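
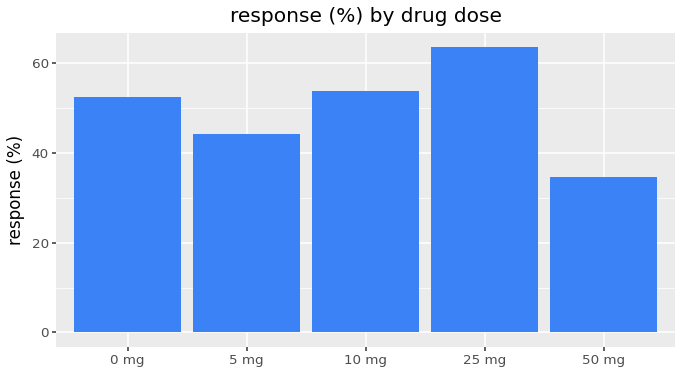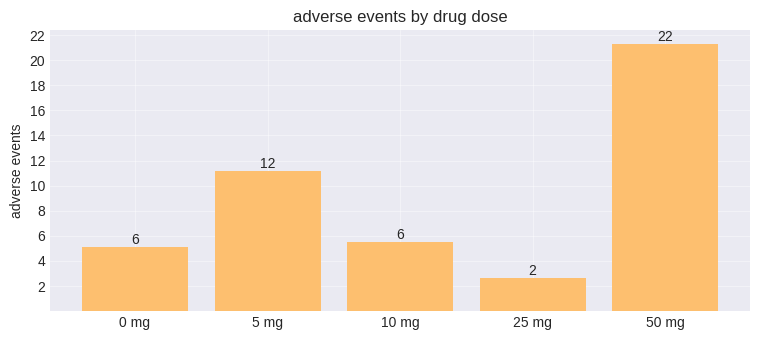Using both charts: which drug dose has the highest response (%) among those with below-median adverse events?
Chart 2 median adverse events ≈ 6; below-median drug doses: 0 mg, 25 mg. Among those, 25 mg has the highest response (%) (≈ 60).

25 mg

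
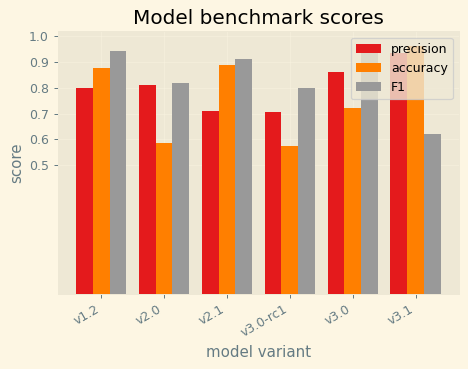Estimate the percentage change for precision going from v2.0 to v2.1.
v2.0 ≈ 0.8, v2.1 ≈ 0.7; (0.7 − 0.8) / 0.8 ≈ -12.5%.

≈ -12.5%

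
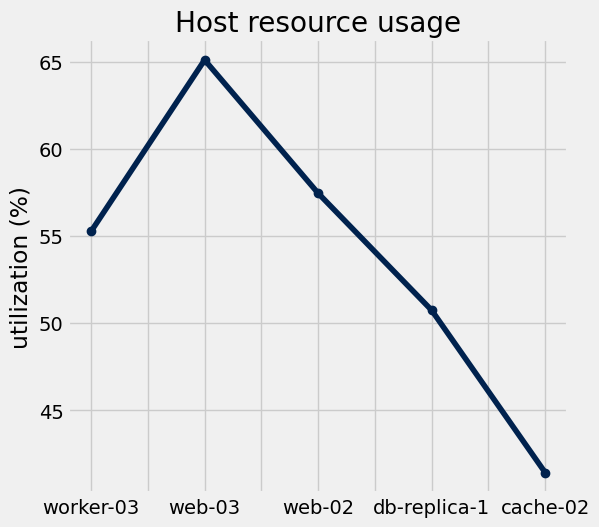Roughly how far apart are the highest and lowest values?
≈ 24

Max web-03 ≈ 66, min cache-02 ≈ 42; range ≈ 24.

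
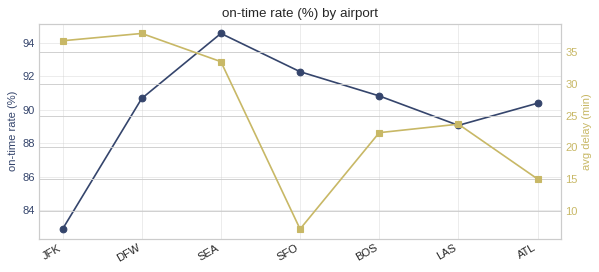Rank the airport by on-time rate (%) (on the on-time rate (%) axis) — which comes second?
Top 3 (on the on-time rate (%) axis): SEA ≈ 95, SFO ≈ 92, BOS ≈ 91.

SFO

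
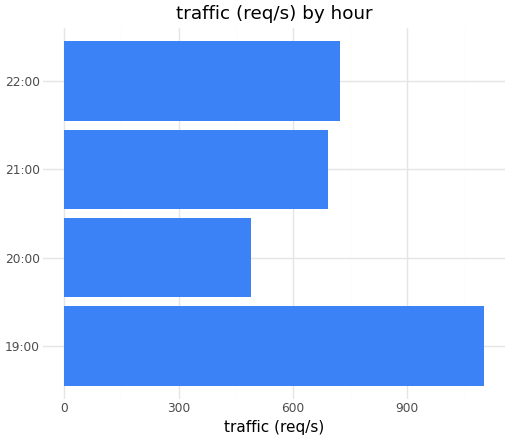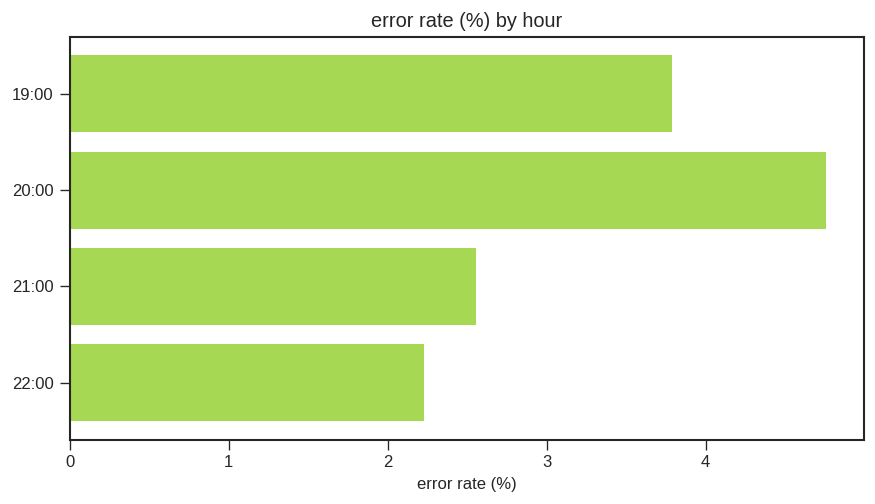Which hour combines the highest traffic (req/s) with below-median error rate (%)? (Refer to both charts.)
Chart 2 median error rate (%) ≈ 3; below-median hours: 21:00, 22:00. Among those, 22:00 has the highest traffic (req/s) (≈ 800).

22:00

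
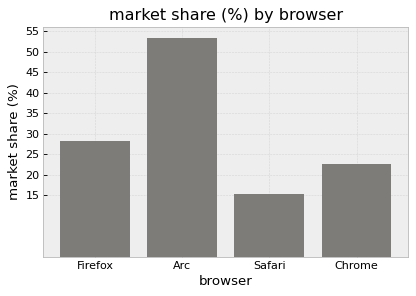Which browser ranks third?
Chrome

Top 4: Arc ≈ 55, Firefox ≈ 30, Chrome ≈ 25, Safari ≈ 15.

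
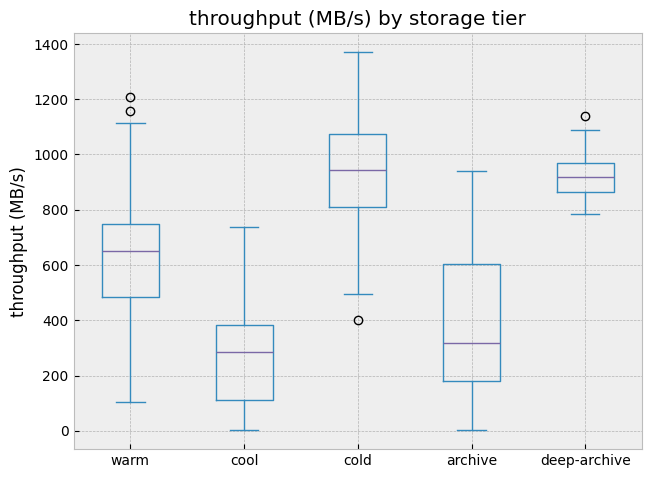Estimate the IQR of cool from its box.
Q3 ≈ 400, Q1 ≈ 100; IQR ≈ 300.

≈ 300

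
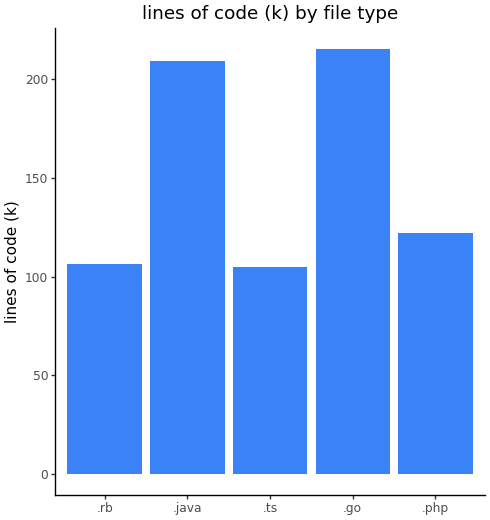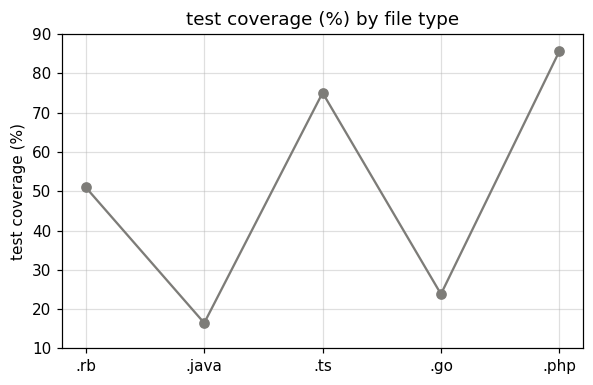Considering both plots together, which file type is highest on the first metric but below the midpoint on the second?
.go

Chart 2 median test coverage (%) ≈ 50; below-median file types: .java, .go. Among those, .go has the highest lines of code (k) (≈ 220).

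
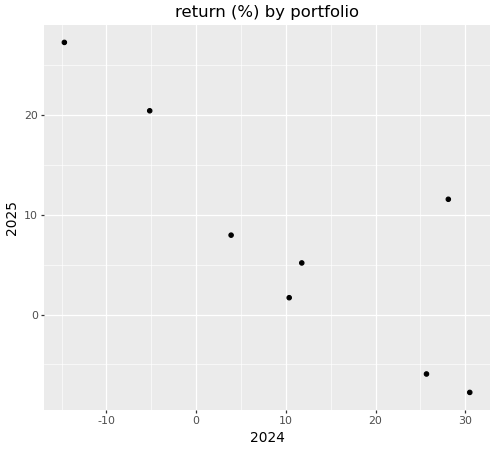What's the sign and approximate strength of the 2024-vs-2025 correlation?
negative, strong

Points are negatively correlated; strong (|r| ≈ 0.8).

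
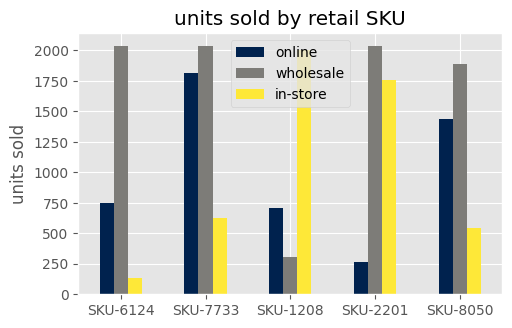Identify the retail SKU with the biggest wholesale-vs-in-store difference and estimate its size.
SKU-6124, ≈ 1800

SKU-6124: wholesale ≈ 2000, in-store ≈ 200 → gap ≈ 1800. Next-largest (SKU-1208) is only ≈ 1600.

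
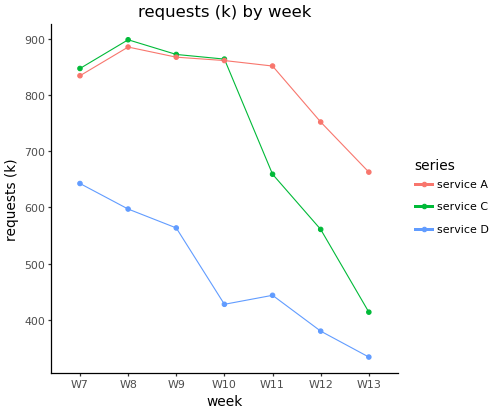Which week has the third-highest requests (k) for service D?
Top 4 for service D: W7 ≈ 650, W8 ≈ 600, W9 ≈ 550, W11 ≈ 450.

W9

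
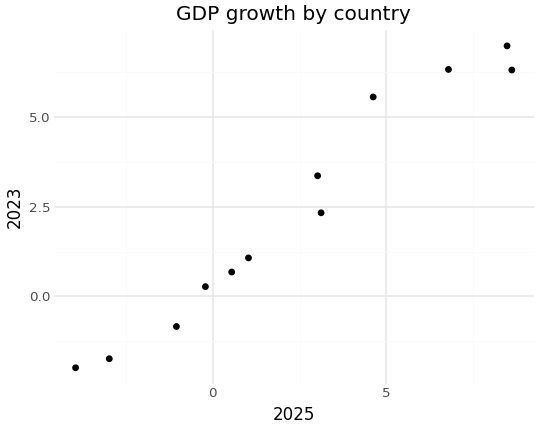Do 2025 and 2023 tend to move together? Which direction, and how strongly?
positive, strong

Points are positively correlated; strong (|r| ≈ 1.0).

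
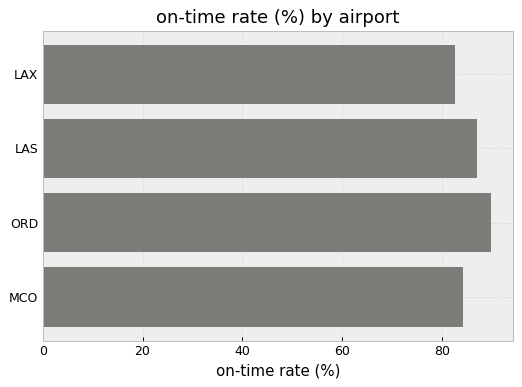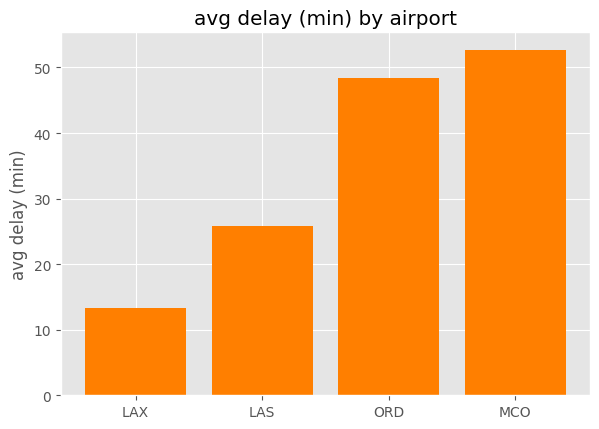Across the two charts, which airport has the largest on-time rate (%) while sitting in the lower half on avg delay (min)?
LAS

Chart 2 median avg delay (min) ≈ 35; below-median airports: LAX, LAS. Among those, LAS has the highest on-time rate (%) (≈ 90).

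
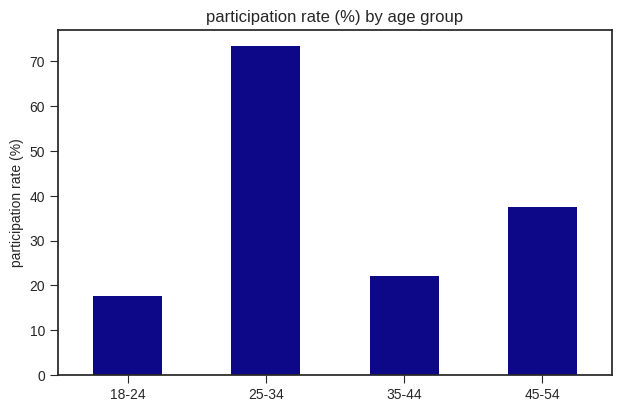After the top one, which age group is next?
Top 3: 25-34 ≈ 70, 45-54 ≈ 40, 35-44 ≈ 20.

45-54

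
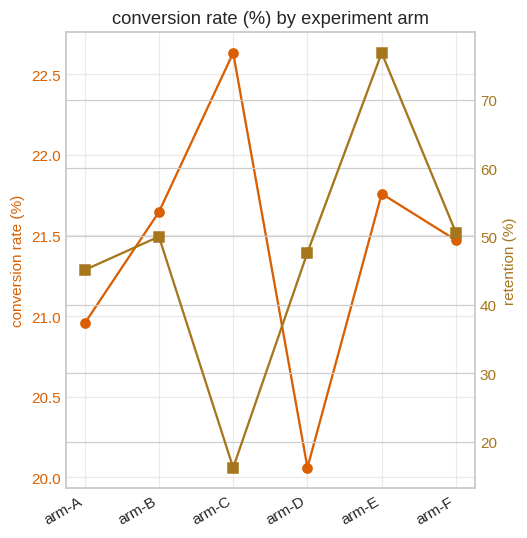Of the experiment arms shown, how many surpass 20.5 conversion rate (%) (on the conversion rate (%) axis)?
Above 20.5: arm-A, arm-B, arm-C, arm-E, arm-F.

5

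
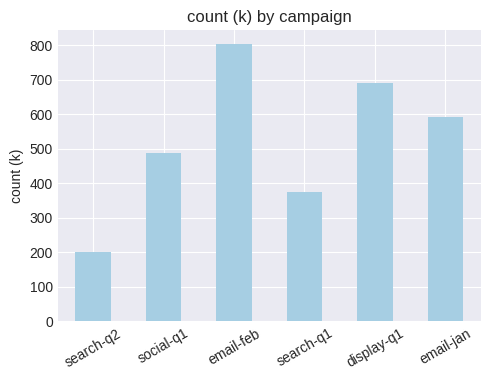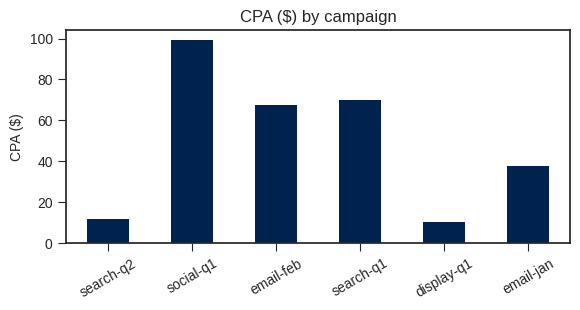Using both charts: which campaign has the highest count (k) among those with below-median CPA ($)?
Chart 2 median CPA ($) ≈ 50; below-median campaigns: search-q2, display-q1, email-jan. Among those, display-q1 has the highest count (k) (≈ 700).

display-q1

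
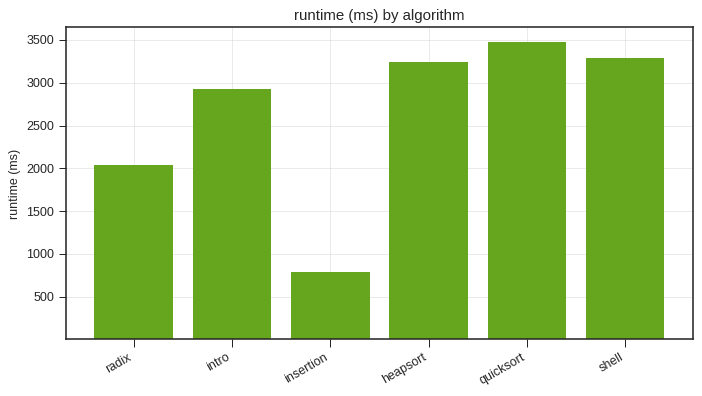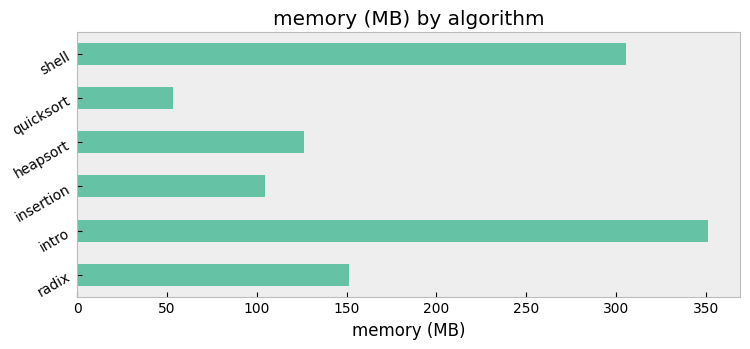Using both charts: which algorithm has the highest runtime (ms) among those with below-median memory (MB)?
Chart 2 median memory (MB) ≈ 150; below-median algorithms: insertion, heapsort, quicksort. Among those, quicksort has the highest runtime (ms) (≈ 3500).

quicksort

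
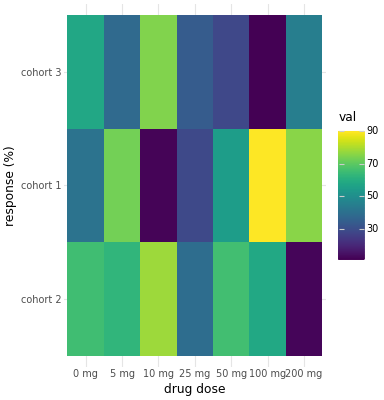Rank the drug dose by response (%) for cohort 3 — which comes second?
Top 3 for cohort 3: 10 mg ≈ 80, 0 mg ≈ 60, 200 mg ≈ 40.

0 mg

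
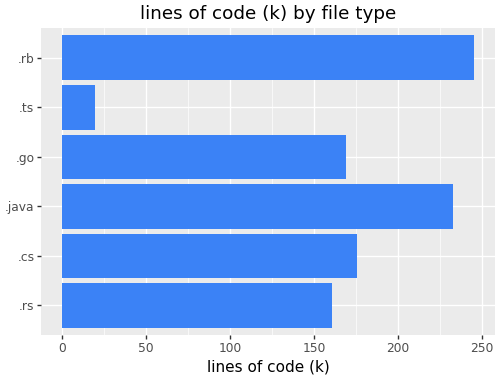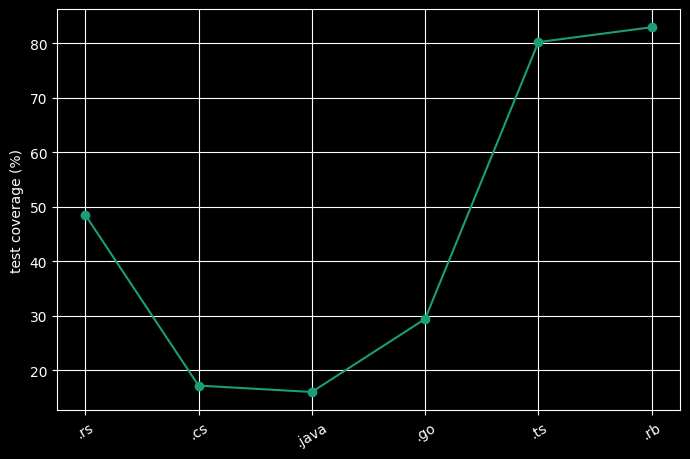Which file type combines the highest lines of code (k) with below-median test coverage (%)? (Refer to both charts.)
Chart 2 median test coverage (%) ≈ 40; below-median file types: .cs, .java, .go. Among those, .java has the highest lines of code (k) (≈ 225).

.java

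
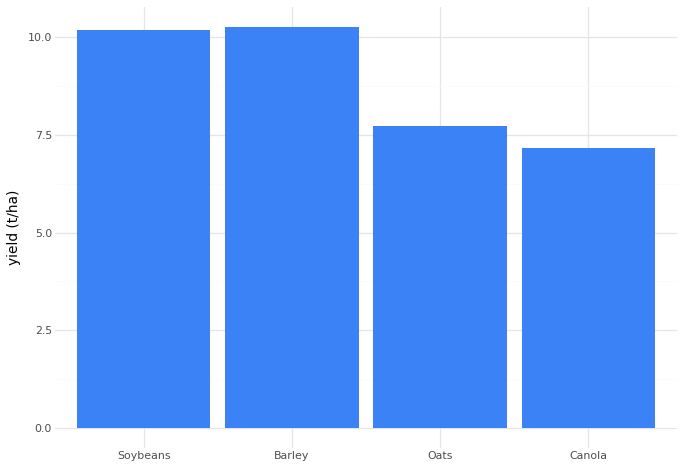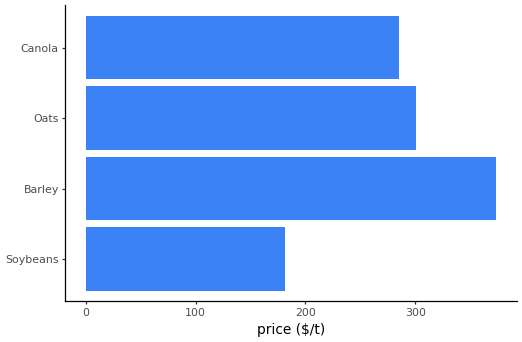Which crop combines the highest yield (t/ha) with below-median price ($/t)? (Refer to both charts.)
Soybeans

Chart 2 median price ($/t) ≈ 300; below-median crops: Soybeans, Canola. Among those, Soybeans has the highest yield (t/ha) (≈ 10).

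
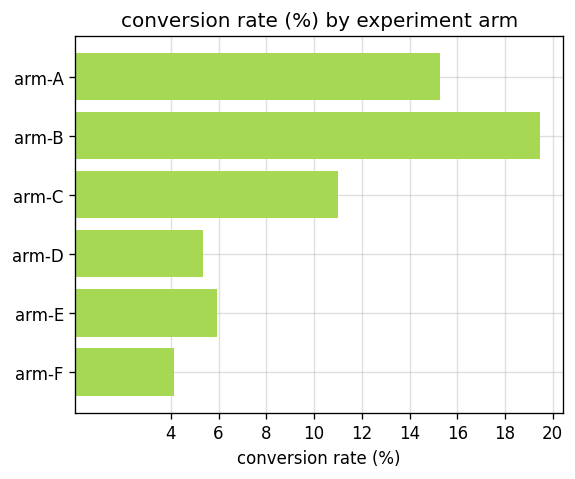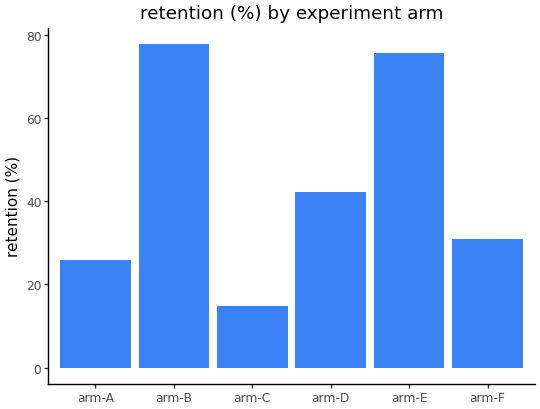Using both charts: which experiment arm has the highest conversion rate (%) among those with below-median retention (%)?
arm-A

Chart 2 median retention (%) ≈ 40; below-median experiment arms: arm-A, arm-C, arm-F. Among those, arm-A has the highest conversion rate (%) (≈ 16).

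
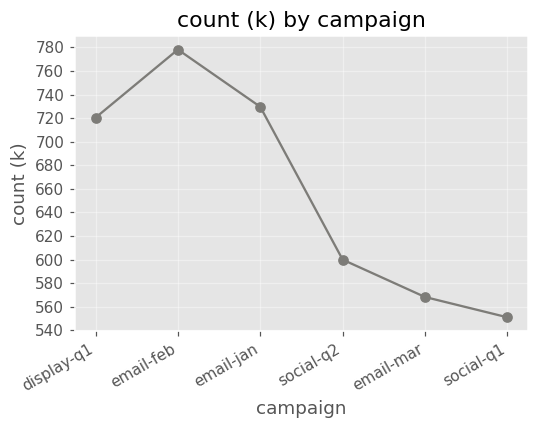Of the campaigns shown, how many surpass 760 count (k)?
1

Above 760: email-feb.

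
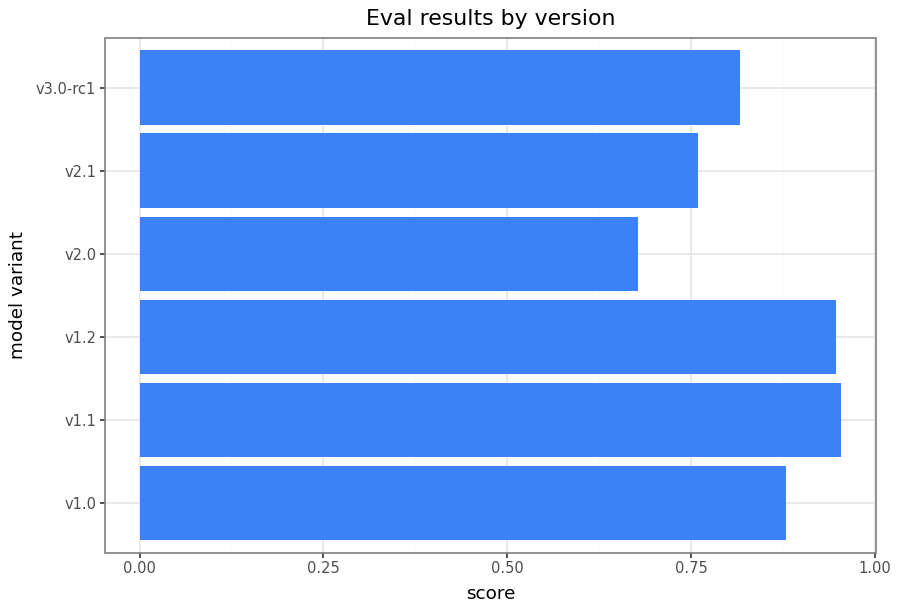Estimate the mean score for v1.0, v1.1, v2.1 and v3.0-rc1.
≈ 0.88

(0.9 + 1.0 + 0.8 + 0.8) / 4 ≈ 0.88.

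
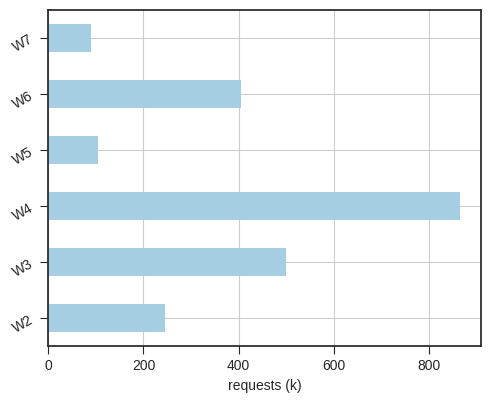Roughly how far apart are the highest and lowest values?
Max W4 ≈ 900, min W7 ≈ 100; range ≈ 800.

≈ 800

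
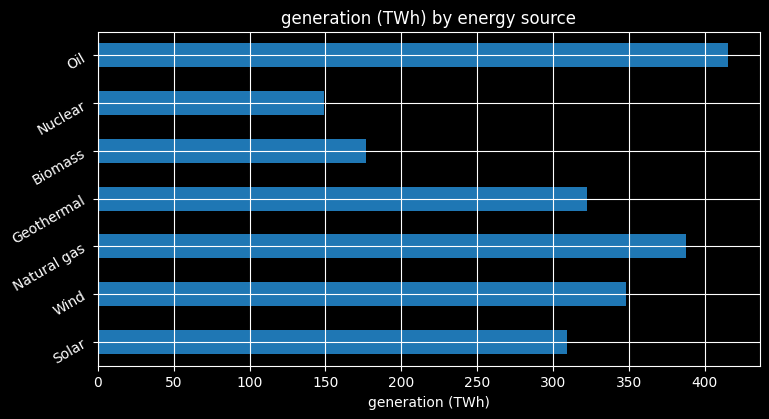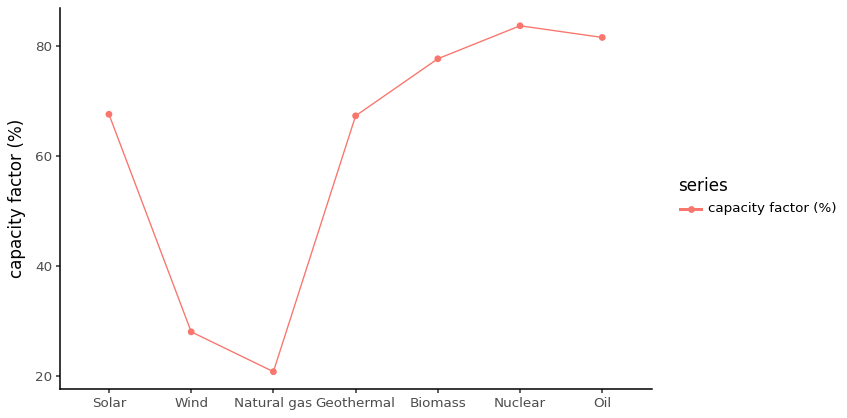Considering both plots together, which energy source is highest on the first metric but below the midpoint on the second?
Natural gas

Chart 2 median capacity factor (%) ≈ 70; below-median energy sources: Wind, Natural gas, Geothermal. Among those, Natural gas has the highest generation (TWh) (≈ 400).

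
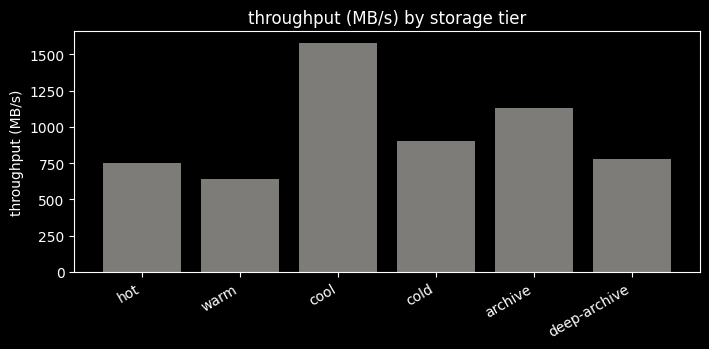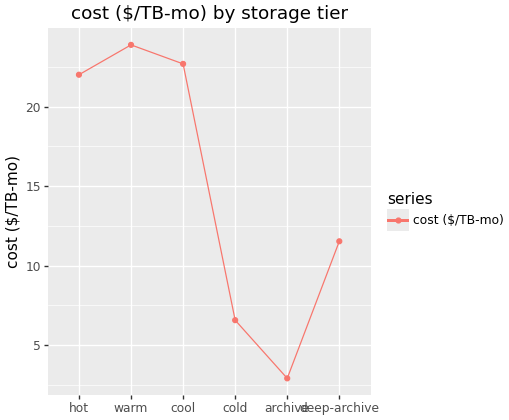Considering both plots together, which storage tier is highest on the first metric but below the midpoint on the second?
archive

Chart 2 median cost ($/TB-mo) ≈ 15; below-median storage tiers: cold, archive, deep-archive. Among those, archive has the highest throughput (MB/s) (≈ 1200).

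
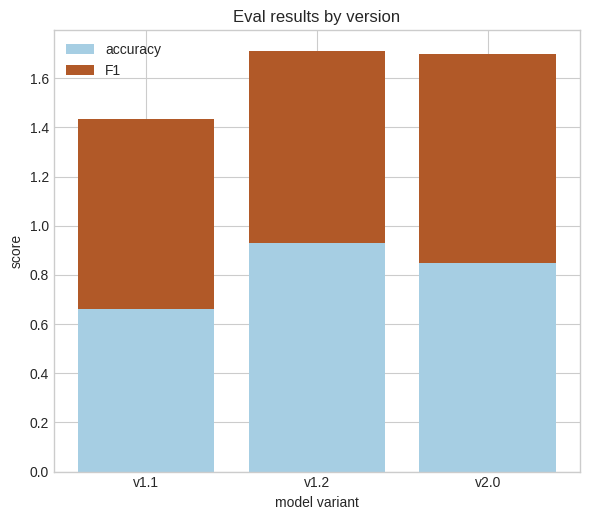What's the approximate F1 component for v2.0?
≈ 0.8

F1 top ≈ 1.6, bottom ≈ 0.8; segment ≈ 0.8.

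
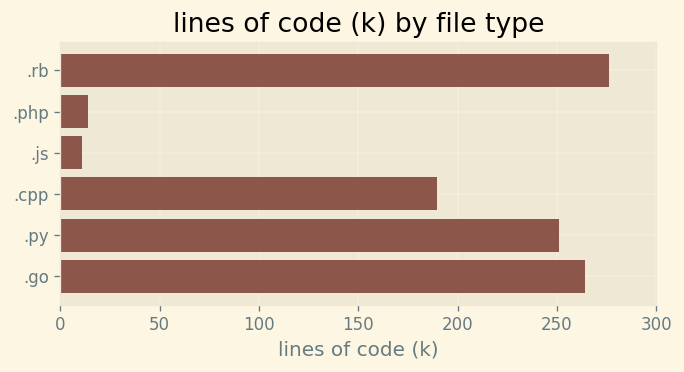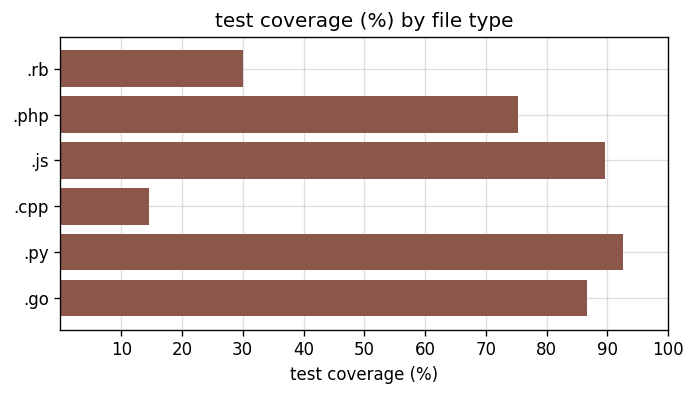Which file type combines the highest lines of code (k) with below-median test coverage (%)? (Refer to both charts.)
.rb

Chart 2 median test coverage (%) ≈ 80; below-median file types: .rb, .php, .cpp. Among those, .rb has the highest lines of code (k) (≈ 300).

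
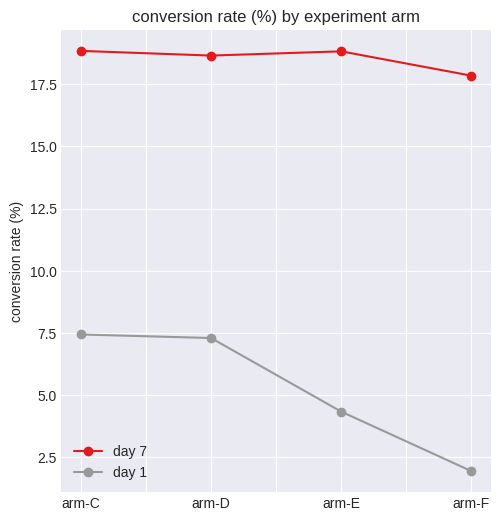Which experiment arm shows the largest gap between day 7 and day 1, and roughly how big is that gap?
arm-F, ≈ 16 %

arm-F: day 7 ≈ 18, day 1 ≈ 2 → gap ≈ 16. Next-largest (arm-E) is only ≈ 14.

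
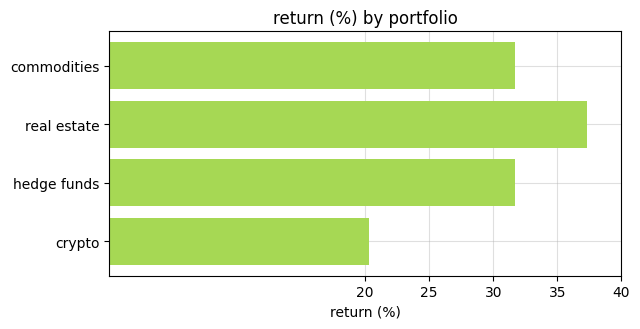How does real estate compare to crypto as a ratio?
real estate ≈ 35, crypto ≈ 20; 35/20 ≈ 1.75.

≈ 1.75×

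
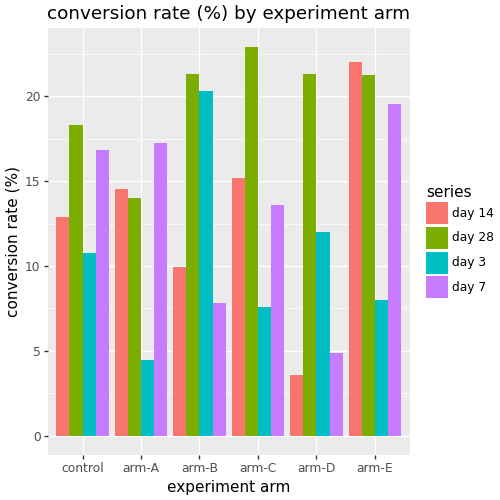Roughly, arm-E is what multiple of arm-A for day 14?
≈ 1.57×

arm-E ≈ 22, arm-A ≈ 14; 22/14 ≈ 1.57.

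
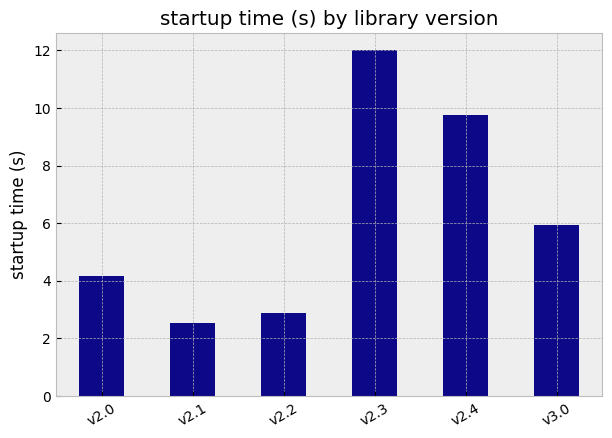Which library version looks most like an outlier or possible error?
v2.3 ≈ 12; the rest sit between ≈ 3 and ≈ 10.

v2.3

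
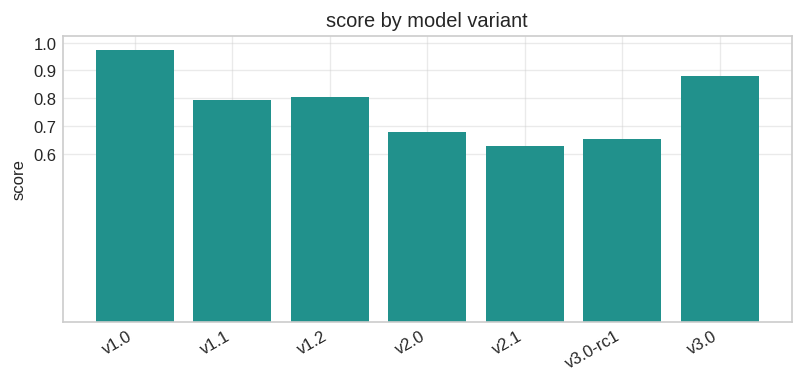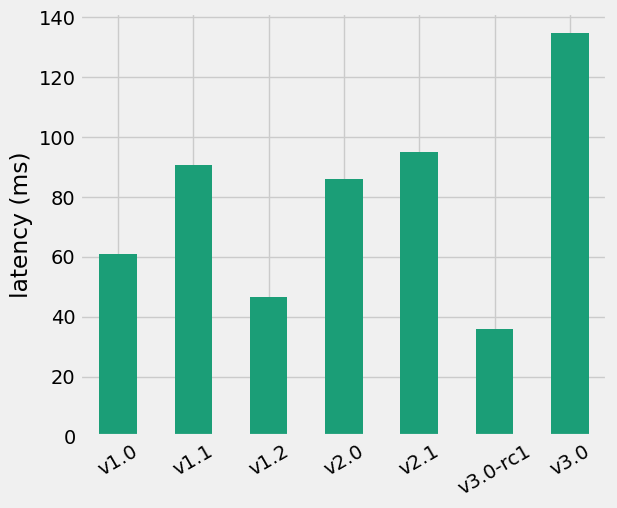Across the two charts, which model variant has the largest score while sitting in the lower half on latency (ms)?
v1.0

Chart 2 median latency (ms) ≈ 80; below-median model variants: v1.0, v1.2, v3.0-rc1. Among those, v1.0 has the highest score (≈ 1).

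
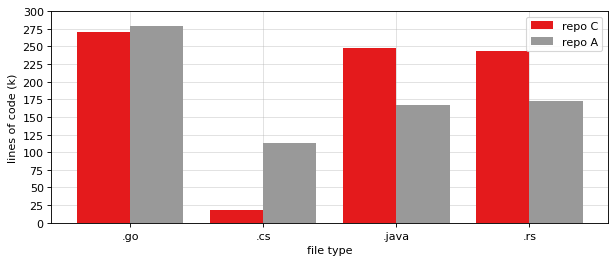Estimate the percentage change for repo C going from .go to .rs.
.go ≈ 275, .rs ≈ 250; (250 − 275) / 275 ≈ -9.1%.

≈ -9.1%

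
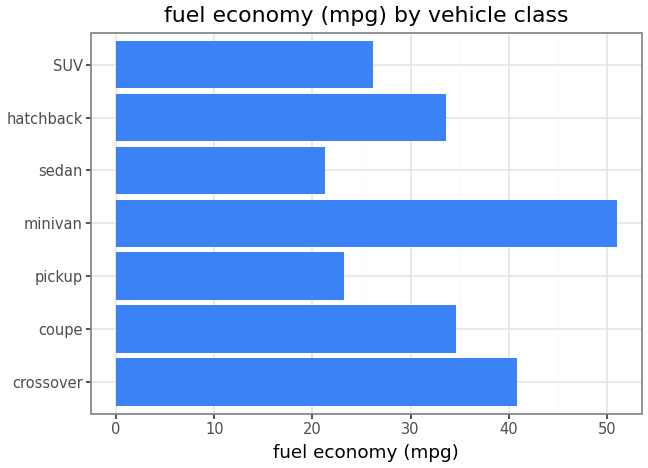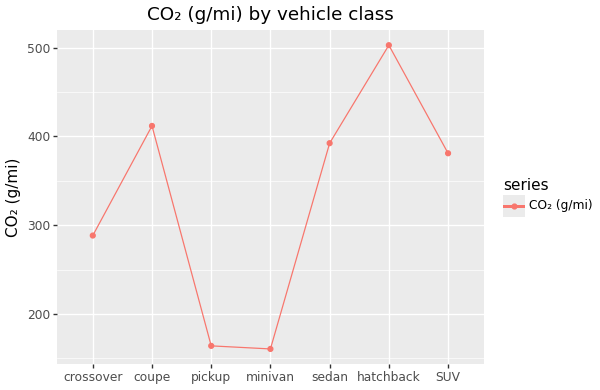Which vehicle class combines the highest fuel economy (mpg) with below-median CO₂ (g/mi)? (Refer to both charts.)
Chart 2 median CO₂ (g/mi) ≈ 400; below-median vehicle classes: crossover, pickup, minivan. Among those, minivan has the highest fuel economy (mpg) (≈ 50).

minivan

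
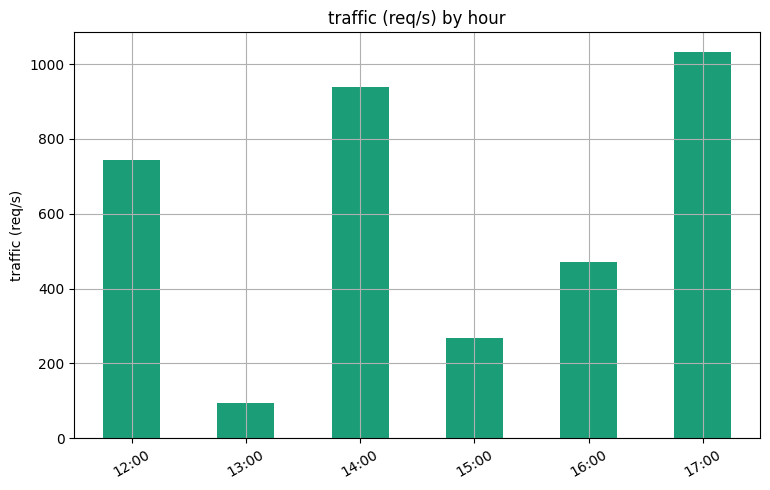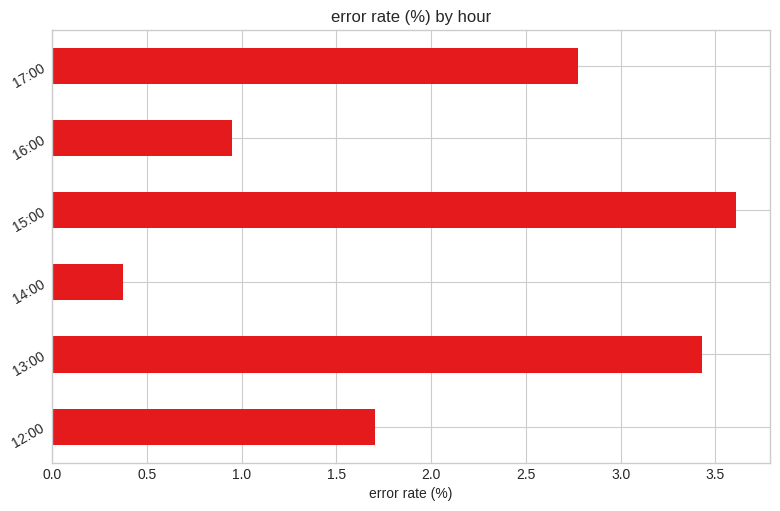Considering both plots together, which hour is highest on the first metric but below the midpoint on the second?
14:00

Chart 2 median error rate (%) ≈ 2; below-median hours: 12:00, 14:00, 16:00. Among those, 14:00 has the highest traffic (req/s) (≈ 900).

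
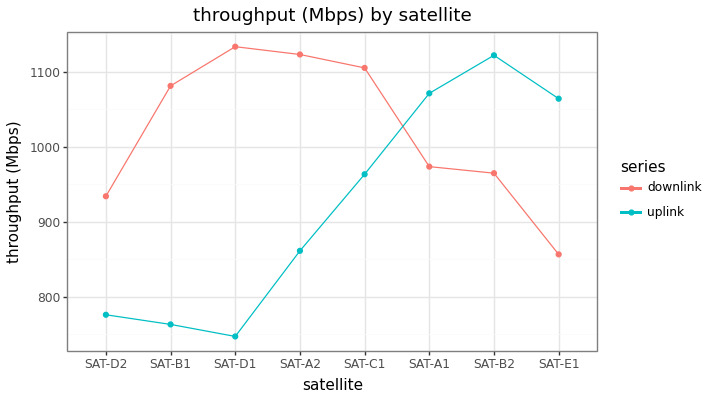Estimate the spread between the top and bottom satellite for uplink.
Max SAT-B2 ≈ 1100, min SAT-D1 ≈ 750; range ≈ 350.

≈ 350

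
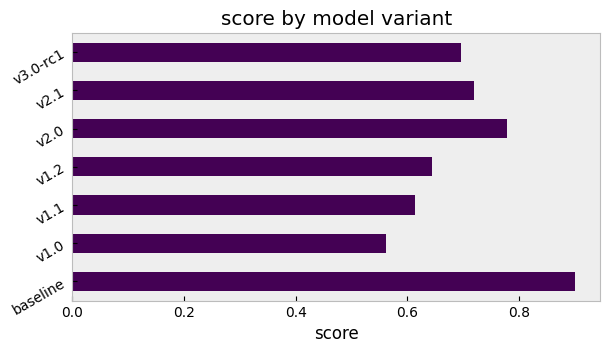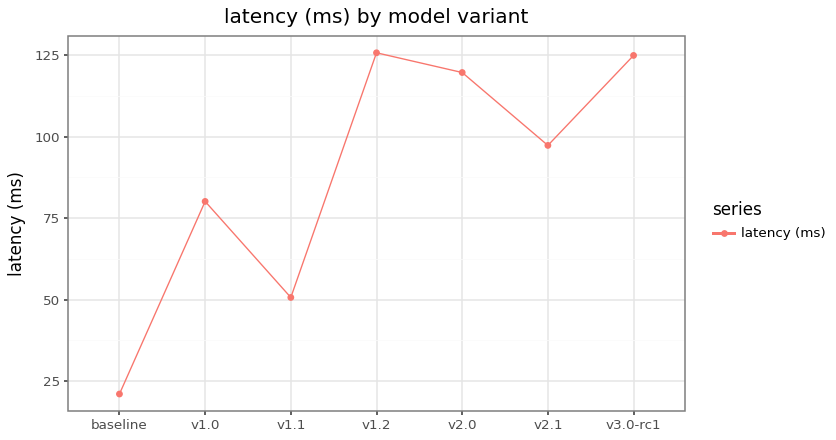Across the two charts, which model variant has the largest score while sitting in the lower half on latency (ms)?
Chart 2 median latency (ms) ≈ 100; below-median model variants: baseline, v1.0, v1.1. Among those, baseline has the highest score (≈ 0.9).

baseline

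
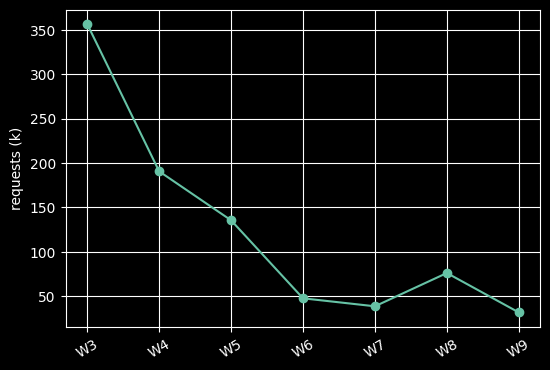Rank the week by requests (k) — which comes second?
W4

Top 3: W3 ≈ 350, W4 ≈ 200, W5 ≈ 150.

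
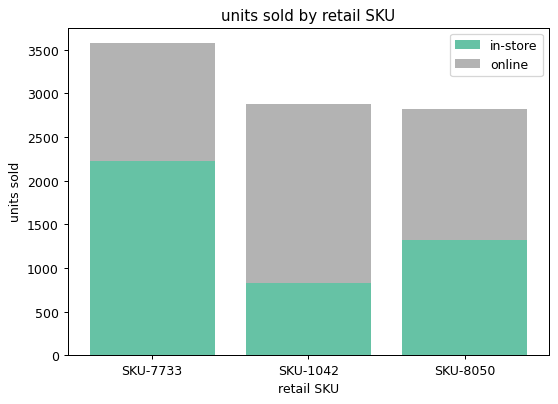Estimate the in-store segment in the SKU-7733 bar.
≈ 2000

in-store top ≈ 2000, bottom ≈ 0; segment ≈ 2000.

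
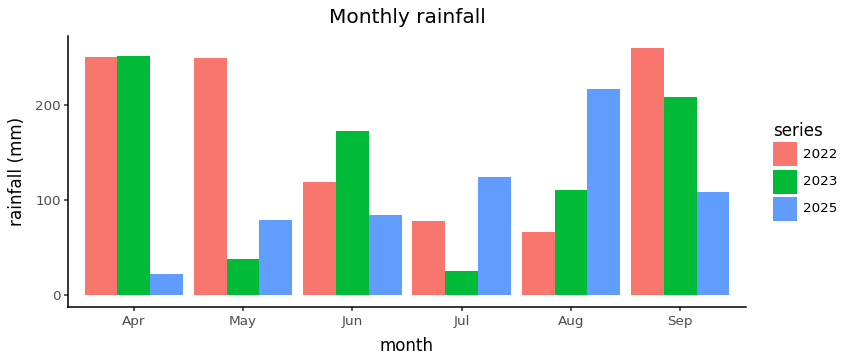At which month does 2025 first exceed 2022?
Jun: 2025 ≈ 75 vs 2022 ≈ 125 (not yet); Jul: 2025 ≈ 125 vs 2022 ≈ 75 (first crossover).

Jul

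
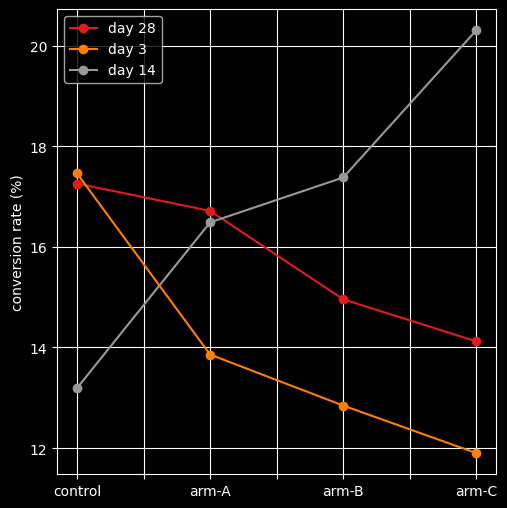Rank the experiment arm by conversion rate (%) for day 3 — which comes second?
arm-A

Top 3 for day 3: control ≈ 17, arm-A ≈ 14, arm-B ≈ 13.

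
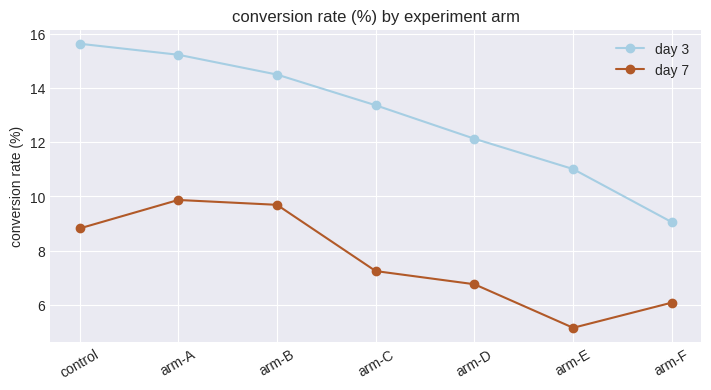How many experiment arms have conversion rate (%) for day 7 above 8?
Above 8: control, arm-A, arm-B.

3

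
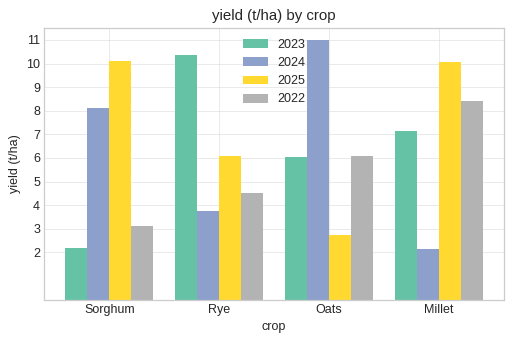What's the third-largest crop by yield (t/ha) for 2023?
Top 4 for 2023: Rye ≈ 10, Millet ≈ 7, Oats ≈ 6, Sorghum ≈ 2.

Oats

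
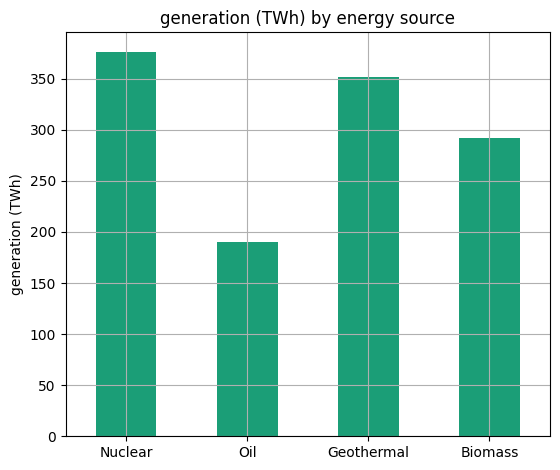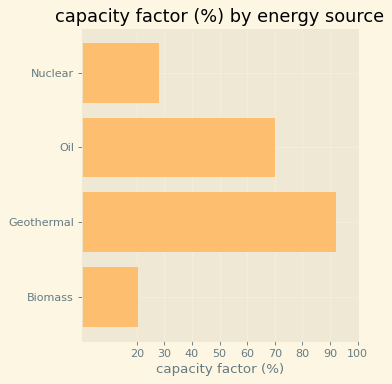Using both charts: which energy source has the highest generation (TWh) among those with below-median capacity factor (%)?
Nuclear

Chart 2 median capacity factor (%) ≈ 50; below-median energy sources: Nuclear, Biomass. Among those, Nuclear has the highest generation (TWh) (≈ 400).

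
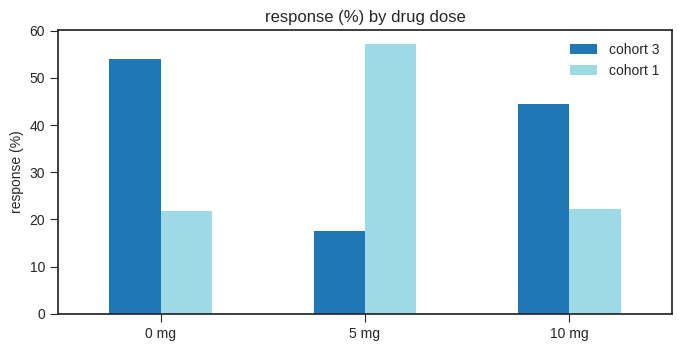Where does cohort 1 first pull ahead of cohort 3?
5 mg

0 mg: cohort 1 ≈ 20 vs cohort 3 ≈ 55 (not yet); 5 mg: cohort 1 ≈ 55 vs cohort 3 ≈ 15 (first crossover).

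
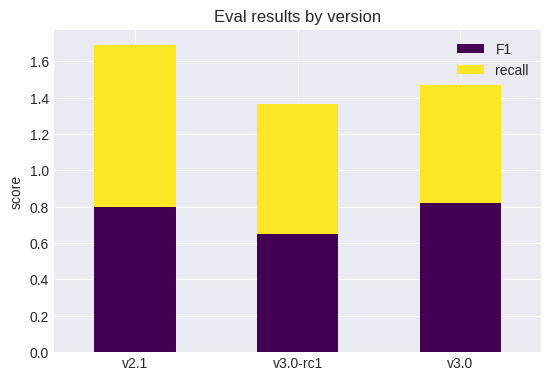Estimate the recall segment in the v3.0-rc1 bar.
≈ 0.8

recall top ≈ 1.4, bottom ≈ 0.6; segment ≈ 0.8.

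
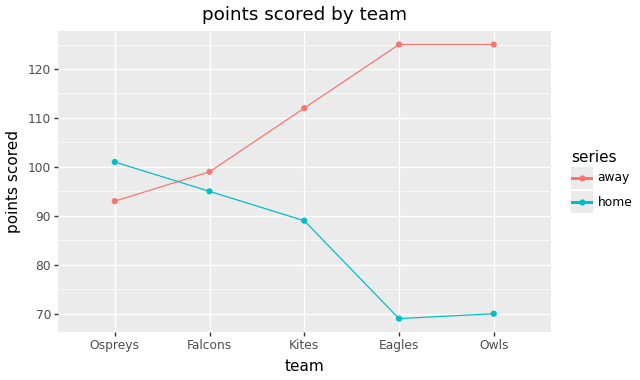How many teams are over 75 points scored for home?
3

Above 75: Ospreys, Falcons, Kites.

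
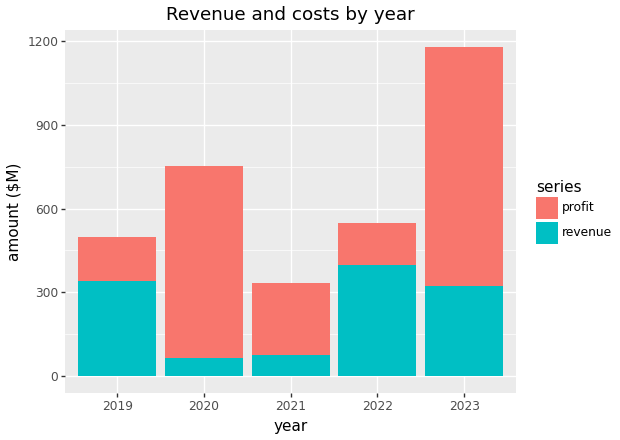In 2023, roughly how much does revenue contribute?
≈ 300

revenue top ≈ 300, bottom ≈ 0; segment ≈ 300.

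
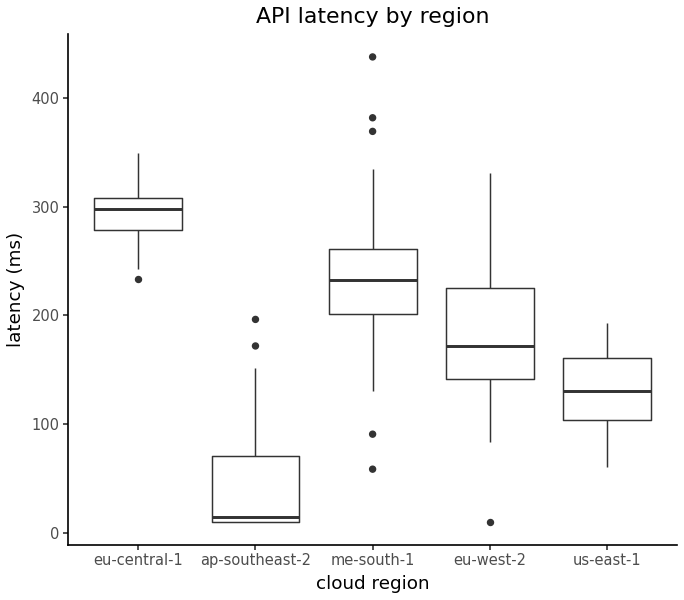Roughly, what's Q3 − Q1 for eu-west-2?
≈ 75

Q3 ≈ 225, Q1 ≈ 150; IQR ≈ 75.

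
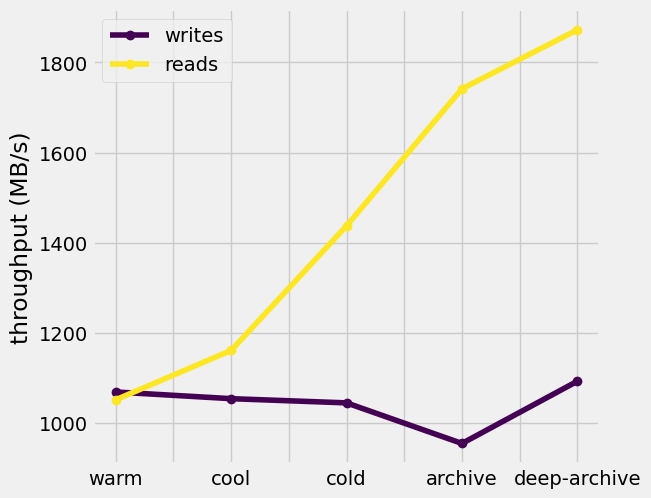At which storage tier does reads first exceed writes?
cool

warm: reads ≈ 1100 vs writes ≈ 1100 (not yet); cool: reads ≈ 1200 vs writes ≈ 1100 (first crossover).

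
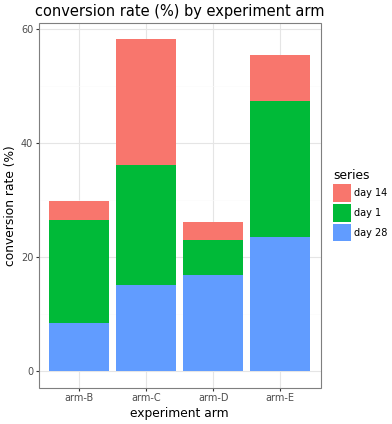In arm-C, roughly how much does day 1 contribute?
≈ 20

day 1 top ≈ 35, bottom ≈ 15; segment ≈ 20.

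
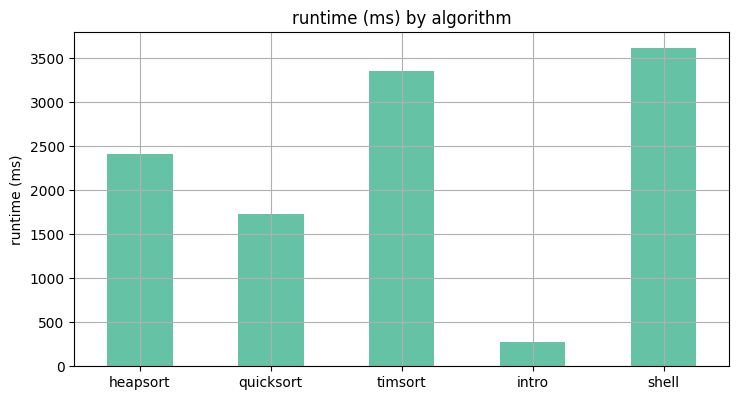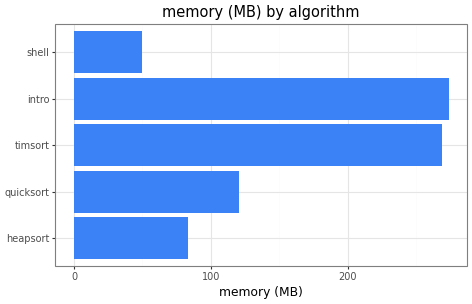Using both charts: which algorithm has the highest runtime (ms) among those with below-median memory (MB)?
shell

Chart 2 median memory (MB) ≈ 100; below-median algorithms: heapsort, shell. Among those, shell has the highest runtime (ms) (≈ 3500).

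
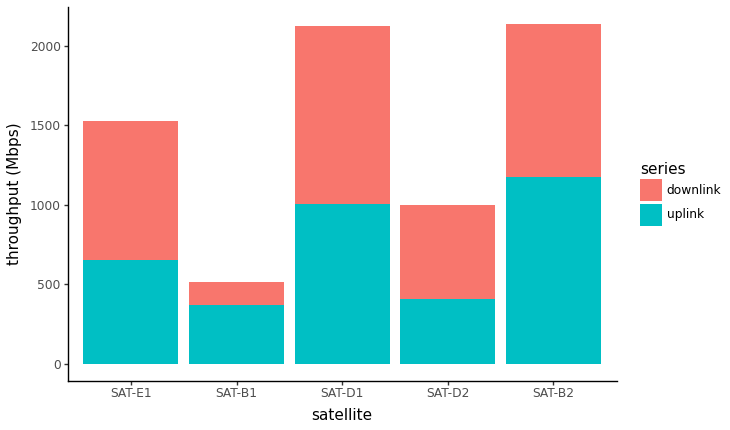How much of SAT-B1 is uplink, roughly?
≈ 400

uplink top ≈ 400, bottom ≈ 0; segment ≈ 400.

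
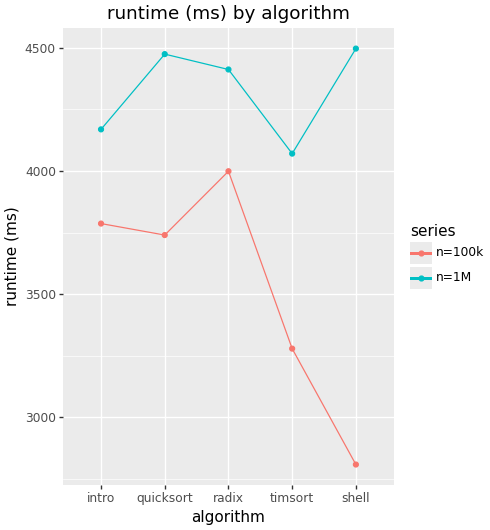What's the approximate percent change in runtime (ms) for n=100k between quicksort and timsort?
≈ -15.8%

quicksort ≈ 3800, timsort ≈ 3200; (3200 − 3800) / 3800 ≈ -15.8%.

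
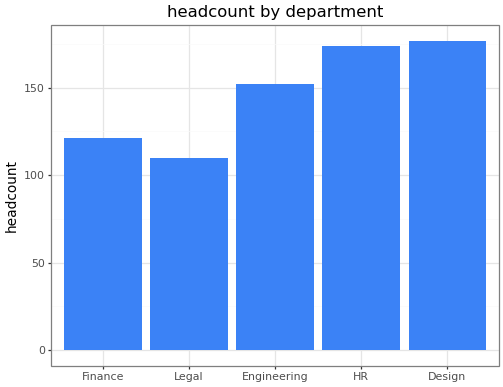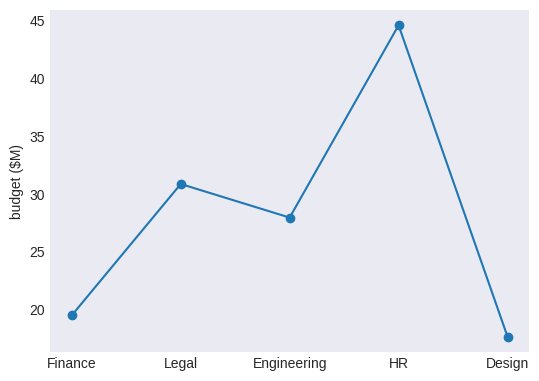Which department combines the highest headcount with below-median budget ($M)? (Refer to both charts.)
Chart 2 median budget ($M) ≈ 30; below-median departments: Finance, Design. Among those, Design has the highest headcount (≈ 180).

Design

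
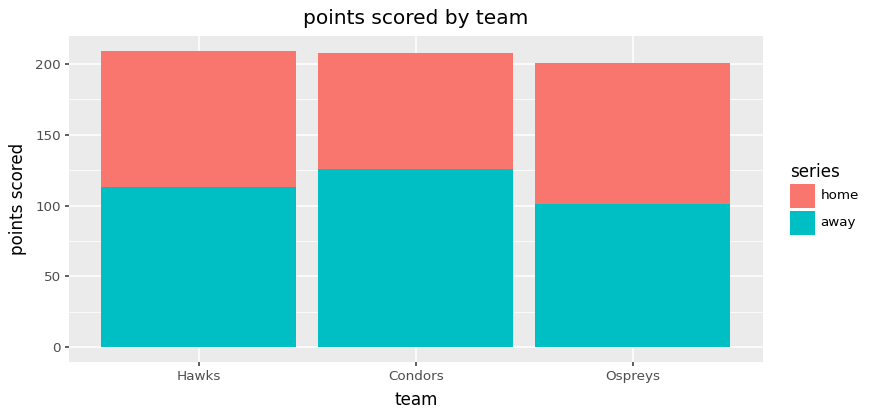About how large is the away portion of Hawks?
away top ≈ 120, bottom ≈ 0; segment ≈ 120.

≈ 120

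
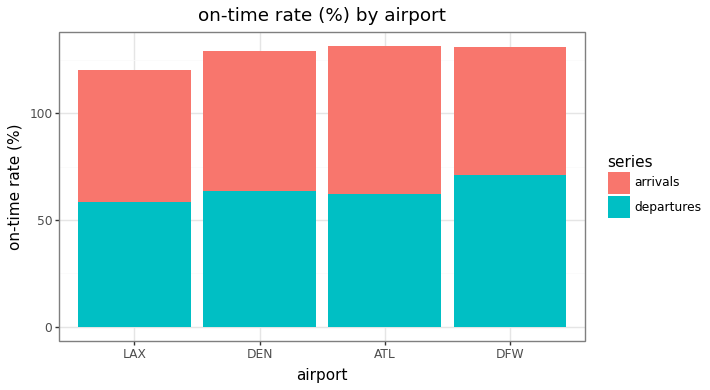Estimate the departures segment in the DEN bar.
departures top ≈ 60, bottom ≈ 0; segment ≈ 60.

≈ 60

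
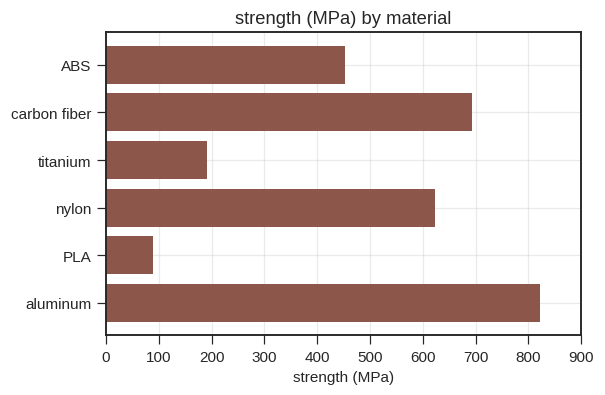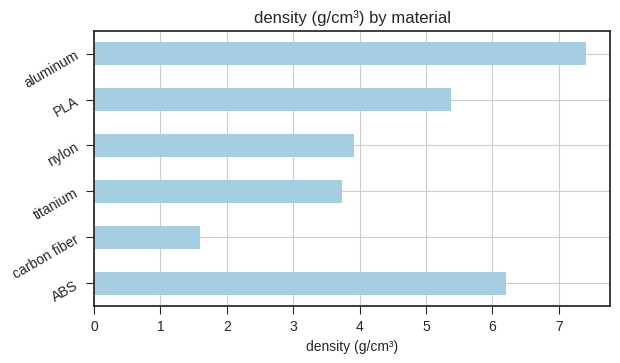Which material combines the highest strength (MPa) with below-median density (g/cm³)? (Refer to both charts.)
carbon fiber

Chart 2 median density (g/cm³) ≈ 5; below-median materials: carbon fiber, titanium, nylon. Among those, carbon fiber has the highest strength (MPa) (≈ 700).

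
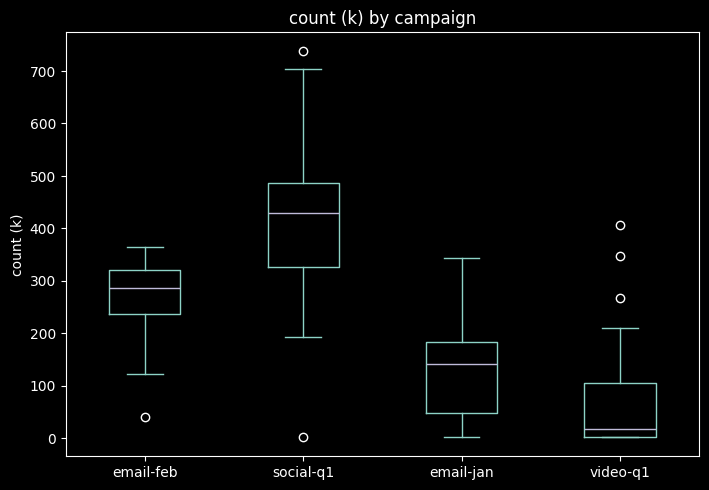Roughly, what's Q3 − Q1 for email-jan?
≈ 150

Q3 ≈ 200, Q1 ≈ 50; IQR ≈ 150.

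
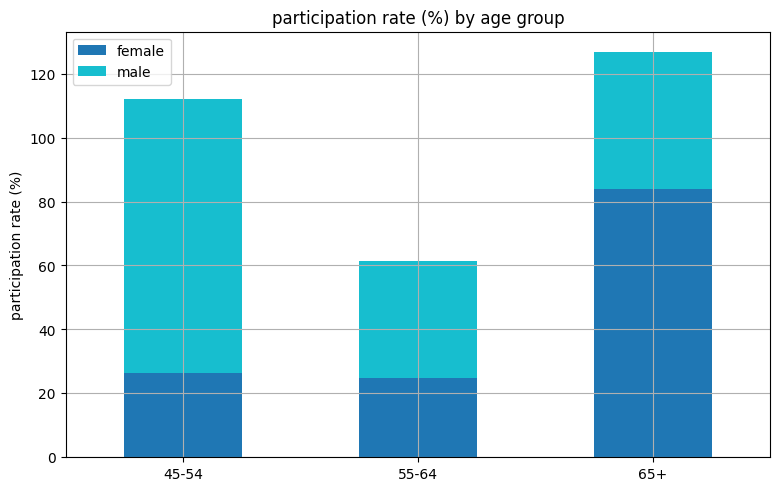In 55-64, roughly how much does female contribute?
female top ≈ 20, bottom ≈ 0; segment ≈ 20.

≈ 20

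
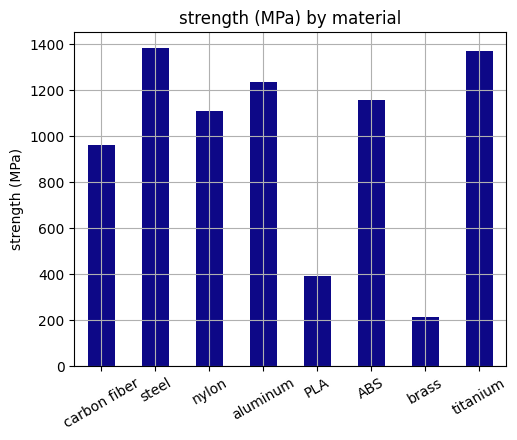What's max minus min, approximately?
Max steel ≈ 1400, min brass ≈ 200; range ≈ 1200.

≈ 1200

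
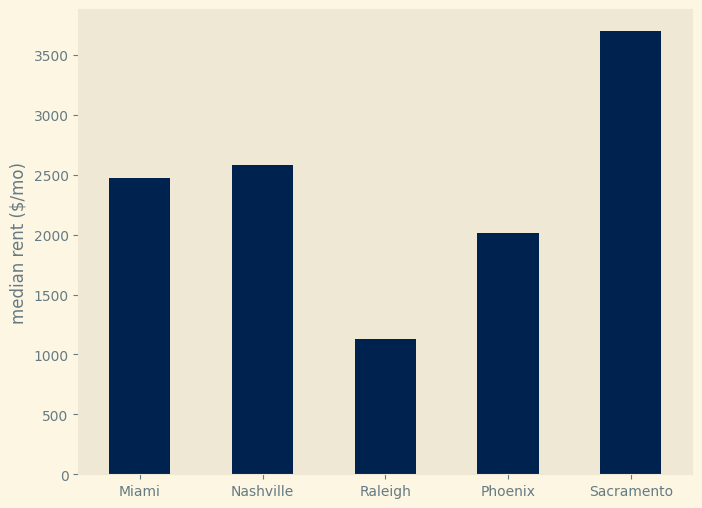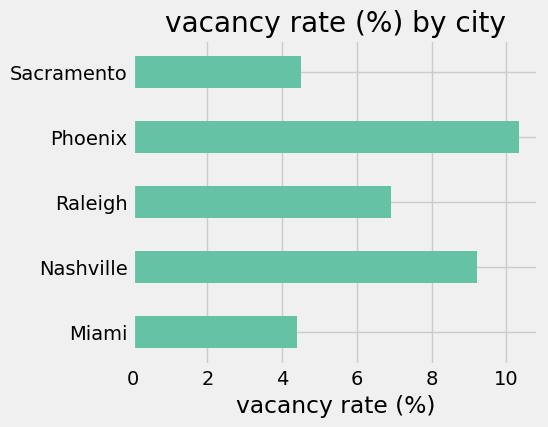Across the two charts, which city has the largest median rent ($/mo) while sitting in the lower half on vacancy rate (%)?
Sacramento

Chart 2 median vacancy rate (%) ≈ 7; below-median cities: Miami, Sacramento. Among those, Sacramento has the highest median rent ($/mo) (≈ 3500).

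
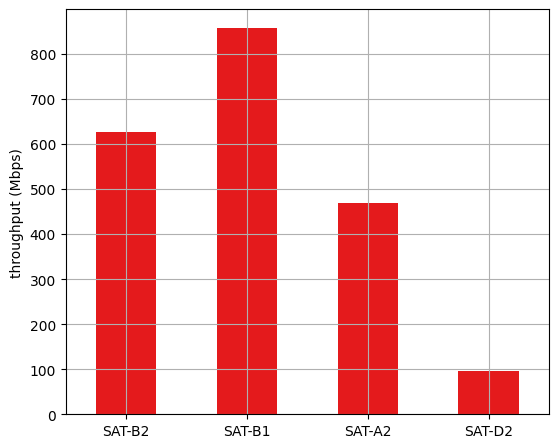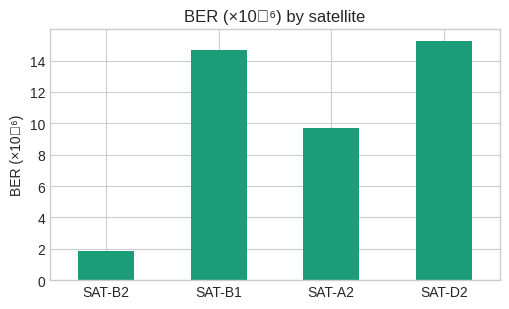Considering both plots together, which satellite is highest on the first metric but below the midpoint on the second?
Chart 2 median BER (×10⁻⁶) ≈ 12; below-median satellites: SAT-B2, SAT-A2. Among those, SAT-B2 has the highest throughput (Mbps) (≈ 600).

SAT-B2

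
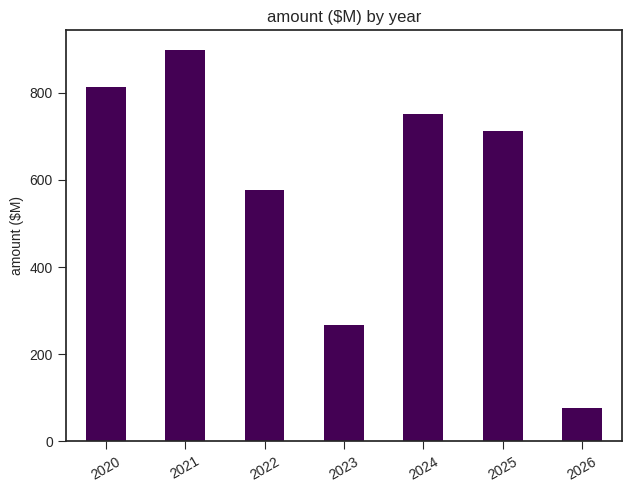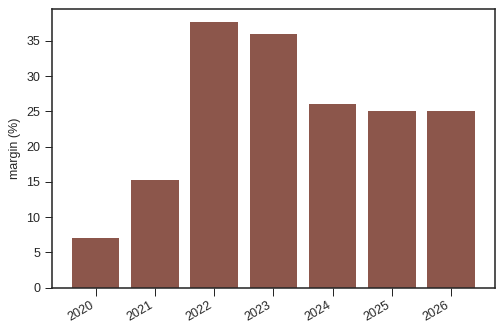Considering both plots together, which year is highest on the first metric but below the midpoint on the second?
2021

Chart 2 median margin (%) ≈ 25; below-median years: 2020, 2021, 2026. Among those, 2021 has the highest amount ($M) (≈ 900).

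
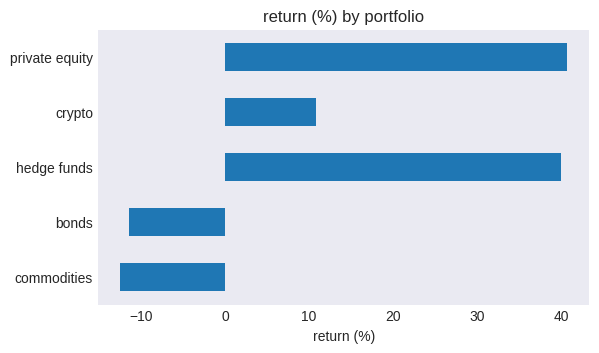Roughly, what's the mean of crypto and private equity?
≈ 25

(10 + 40) / 2 ≈ 25.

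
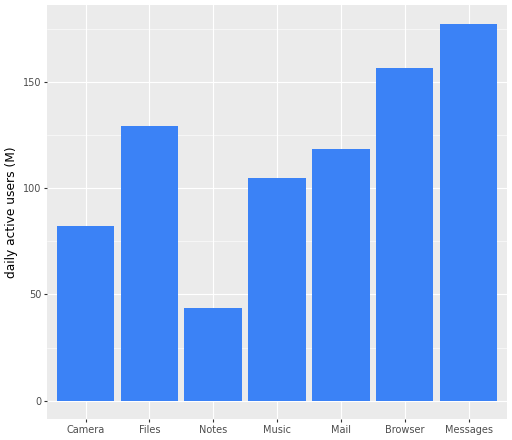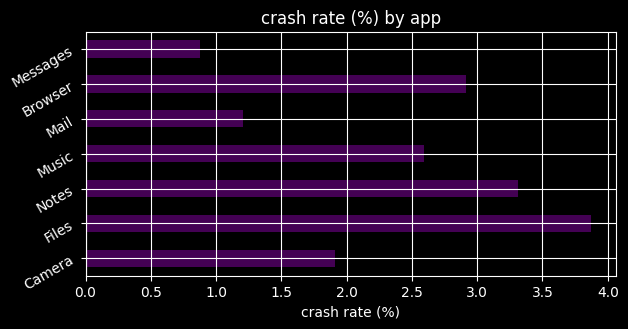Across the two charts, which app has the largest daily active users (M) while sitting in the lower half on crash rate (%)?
Chart 2 median crash rate (%) ≈ 2.5; below-median apps: Camera, Mail, Messages. Among those, Messages has the highest daily active users (M) (≈ 180).

Messages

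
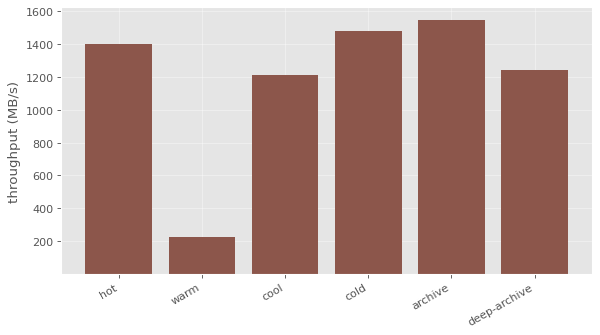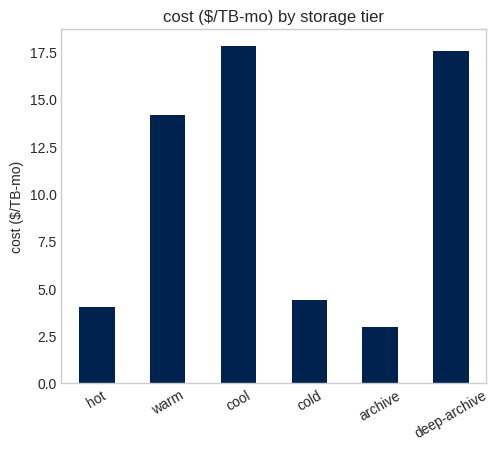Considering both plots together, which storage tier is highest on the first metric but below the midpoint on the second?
archive

Chart 2 median cost ($/TB-mo) ≈ 10; below-median storage tiers: hot, cold, archive. Among those, archive has the highest throughput (MB/s) (≈ 1600).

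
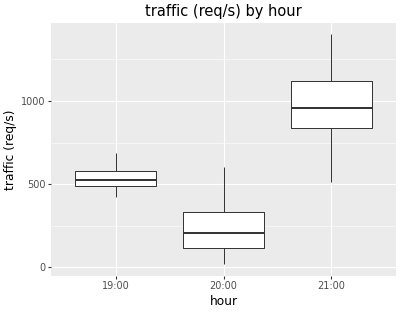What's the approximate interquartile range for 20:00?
≈ 200

Q3 ≈ 300, Q1 ≈ 100; IQR ≈ 200.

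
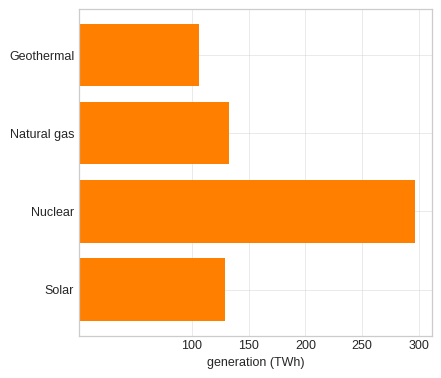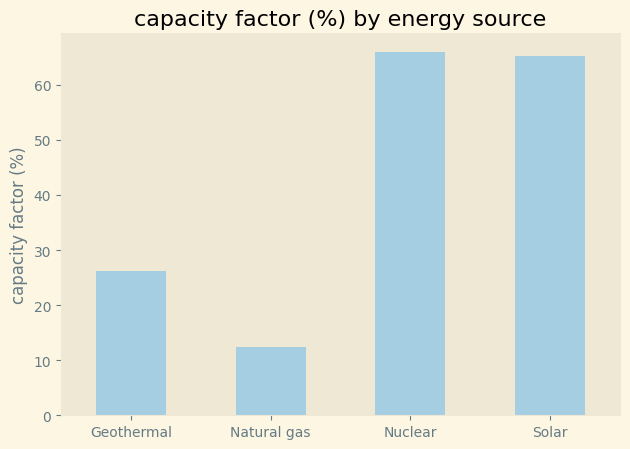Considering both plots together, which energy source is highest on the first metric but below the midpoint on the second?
Chart 2 median capacity factor (%) ≈ 50; below-median energy sources: Geothermal, Natural gas. Among those, Natural gas has the highest generation (TWh) (≈ 150).

Natural gas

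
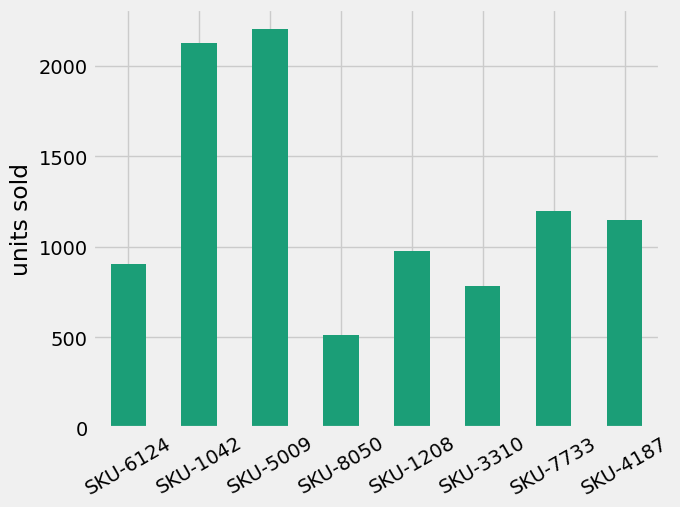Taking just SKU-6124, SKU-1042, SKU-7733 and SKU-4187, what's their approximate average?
(1000 + 2200 + 1200 + 1200) / 4 ≈ 1400.

≈ 1400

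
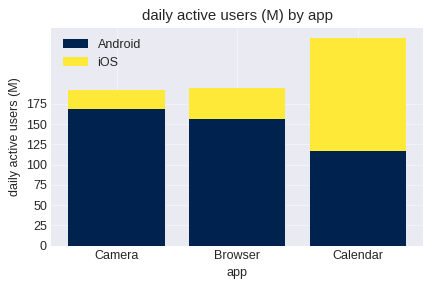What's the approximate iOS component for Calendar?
iOS top ≈ 250, bottom ≈ 125; segment ≈ 125.

≈ 125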